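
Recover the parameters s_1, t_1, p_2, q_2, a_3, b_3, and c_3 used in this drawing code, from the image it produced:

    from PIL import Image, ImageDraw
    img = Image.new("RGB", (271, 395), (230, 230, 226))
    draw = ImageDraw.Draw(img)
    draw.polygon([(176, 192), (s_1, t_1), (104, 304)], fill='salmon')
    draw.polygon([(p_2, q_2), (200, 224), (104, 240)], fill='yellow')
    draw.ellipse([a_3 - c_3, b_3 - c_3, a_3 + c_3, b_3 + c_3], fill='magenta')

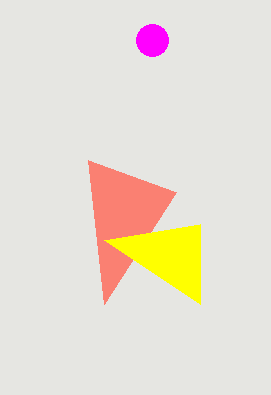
s_1 = 88
t_1 = 160
p_2 = 200
q_2 = 304
a_3 = 152
b_3 = 40
c_3 = 16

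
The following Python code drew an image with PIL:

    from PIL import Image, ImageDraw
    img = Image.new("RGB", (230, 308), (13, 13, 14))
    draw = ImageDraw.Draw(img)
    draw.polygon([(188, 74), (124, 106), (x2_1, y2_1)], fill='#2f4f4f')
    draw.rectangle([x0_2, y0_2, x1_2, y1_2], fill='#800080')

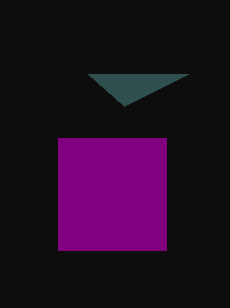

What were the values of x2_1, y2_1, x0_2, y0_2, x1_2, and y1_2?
x2_1 = 88
y2_1 = 74
x0_2 = 58
y0_2 = 138
x1_2 = 166
y1_2 = 250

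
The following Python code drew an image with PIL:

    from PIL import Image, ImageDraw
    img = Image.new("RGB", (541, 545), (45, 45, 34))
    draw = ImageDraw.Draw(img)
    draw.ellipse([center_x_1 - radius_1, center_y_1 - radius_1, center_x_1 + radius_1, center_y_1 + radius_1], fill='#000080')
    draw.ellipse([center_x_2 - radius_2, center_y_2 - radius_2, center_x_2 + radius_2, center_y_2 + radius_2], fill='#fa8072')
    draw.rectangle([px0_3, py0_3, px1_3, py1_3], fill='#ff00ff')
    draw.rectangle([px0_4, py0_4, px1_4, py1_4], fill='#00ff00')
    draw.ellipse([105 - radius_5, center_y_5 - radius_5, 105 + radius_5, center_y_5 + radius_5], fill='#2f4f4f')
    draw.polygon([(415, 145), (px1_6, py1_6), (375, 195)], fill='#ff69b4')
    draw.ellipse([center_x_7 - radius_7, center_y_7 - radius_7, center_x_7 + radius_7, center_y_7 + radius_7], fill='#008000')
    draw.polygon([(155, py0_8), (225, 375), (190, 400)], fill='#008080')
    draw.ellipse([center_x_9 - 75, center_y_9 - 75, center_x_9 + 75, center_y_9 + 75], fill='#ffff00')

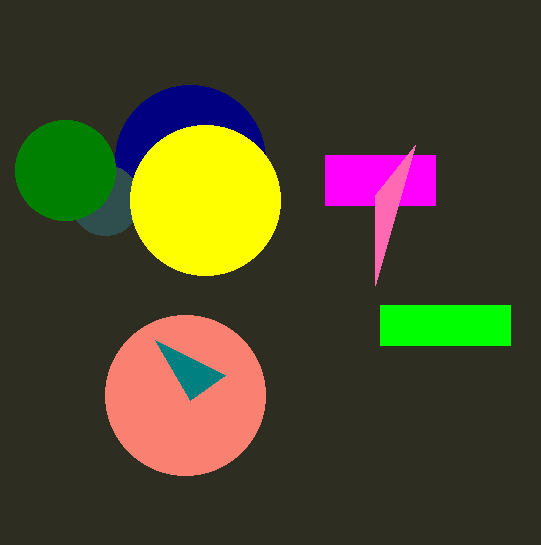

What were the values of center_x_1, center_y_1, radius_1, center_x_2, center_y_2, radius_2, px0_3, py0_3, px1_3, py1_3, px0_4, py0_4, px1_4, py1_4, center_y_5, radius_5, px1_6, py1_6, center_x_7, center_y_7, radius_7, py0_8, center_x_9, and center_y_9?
center_x_1 = 190
center_y_1 = 160
radius_1 = 75
center_x_2 = 185
center_y_2 = 395
radius_2 = 80
px0_3 = 325
py0_3 = 155
px1_3 = 435
py1_3 = 205
px0_4 = 380
py0_4 = 305
px1_4 = 510
py1_4 = 345
center_y_5 = 200
radius_5 = 35
px1_6 = 375
py1_6 = 285
center_x_7 = 65
center_y_7 = 170
radius_7 = 50
py0_8 = 340
center_x_9 = 205
center_y_9 = 200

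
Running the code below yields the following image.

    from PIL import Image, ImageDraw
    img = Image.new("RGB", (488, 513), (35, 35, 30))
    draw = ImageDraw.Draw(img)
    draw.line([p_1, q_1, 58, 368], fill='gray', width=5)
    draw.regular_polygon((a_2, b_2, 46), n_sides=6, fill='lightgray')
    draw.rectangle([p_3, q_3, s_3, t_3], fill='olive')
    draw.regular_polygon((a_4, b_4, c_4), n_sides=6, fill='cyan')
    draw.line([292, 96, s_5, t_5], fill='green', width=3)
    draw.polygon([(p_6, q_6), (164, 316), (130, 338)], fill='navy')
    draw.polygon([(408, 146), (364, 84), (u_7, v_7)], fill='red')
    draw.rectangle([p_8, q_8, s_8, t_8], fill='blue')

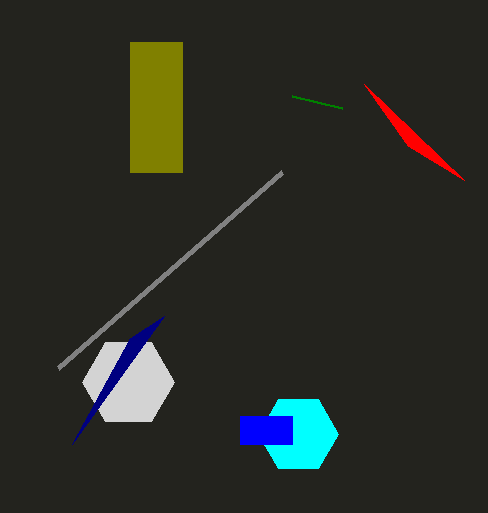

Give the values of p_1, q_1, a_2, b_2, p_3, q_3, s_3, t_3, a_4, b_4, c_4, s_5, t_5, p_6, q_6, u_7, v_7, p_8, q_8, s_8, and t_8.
p_1 = 282, q_1 = 172, a_2 = 128, b_2 = 382, p_3 = 130, q_3 = 42, s_3 = 182, t_3 = 172, a_4 = 298, b_4 = 434, c_4 = 40, s_5 = 342, t_5 = 108, p_6 = 72, q_6 = 444, u_7 = 464, v_7 = 180, p_8 = 240, q_8 = 416, s_8 = 292, t_8 = 444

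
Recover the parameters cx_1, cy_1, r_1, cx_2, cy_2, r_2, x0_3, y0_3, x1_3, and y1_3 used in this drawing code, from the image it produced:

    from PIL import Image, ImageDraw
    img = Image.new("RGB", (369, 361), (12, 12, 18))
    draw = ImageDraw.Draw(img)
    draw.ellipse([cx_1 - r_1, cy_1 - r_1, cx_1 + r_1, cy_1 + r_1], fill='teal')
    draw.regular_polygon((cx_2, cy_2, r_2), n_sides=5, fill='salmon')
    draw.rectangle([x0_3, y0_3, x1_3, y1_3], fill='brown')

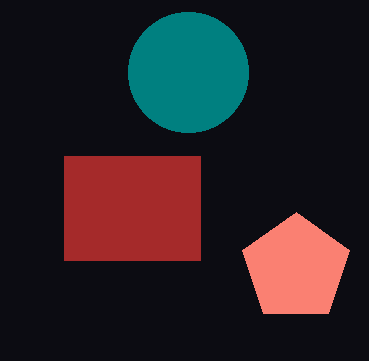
cx_1 = 188; cy_1 = 72; r_1 = 60; cx_2 = 296; cy_2 = 268; r_2 = 56; x0_3 = 64; y0_3 = 156; x1_3 = 200; y1_3 = 260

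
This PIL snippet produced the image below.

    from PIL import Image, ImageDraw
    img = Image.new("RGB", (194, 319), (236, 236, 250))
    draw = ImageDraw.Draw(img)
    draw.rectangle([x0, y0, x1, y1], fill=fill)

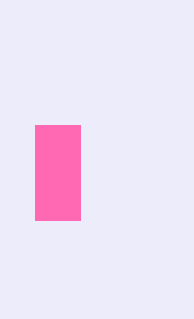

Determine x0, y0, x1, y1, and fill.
x0 = 35
y0 = 125
x1 = 80
y1 = 220
fill = 'hotpink'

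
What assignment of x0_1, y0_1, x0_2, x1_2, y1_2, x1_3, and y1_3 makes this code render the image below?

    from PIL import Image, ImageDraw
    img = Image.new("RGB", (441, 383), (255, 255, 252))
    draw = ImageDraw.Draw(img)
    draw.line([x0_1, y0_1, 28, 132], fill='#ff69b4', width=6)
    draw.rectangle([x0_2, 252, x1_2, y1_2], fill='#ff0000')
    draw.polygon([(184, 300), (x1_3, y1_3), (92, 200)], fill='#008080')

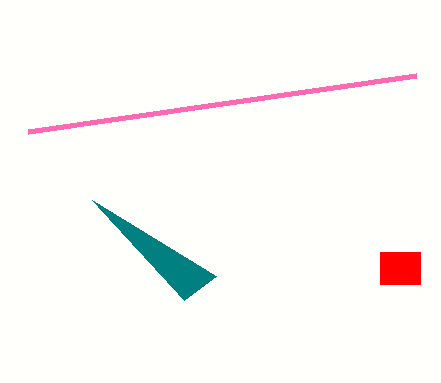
x0_1 = 416; y0_1 = 76; x0_2 = 380; x1_2 = 420; y1_2 = 284; x1_3 = 216; y1_3 = 276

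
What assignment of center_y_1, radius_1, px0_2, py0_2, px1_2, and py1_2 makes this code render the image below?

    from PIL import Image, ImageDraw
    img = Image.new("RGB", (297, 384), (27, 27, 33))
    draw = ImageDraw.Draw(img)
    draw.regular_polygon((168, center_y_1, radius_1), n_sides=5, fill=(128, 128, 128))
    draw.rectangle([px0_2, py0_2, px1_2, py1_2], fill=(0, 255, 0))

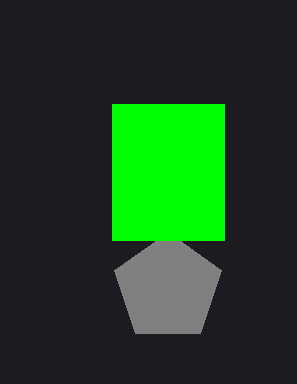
center_y_1 = 288; radius_1 = 56; px0_2 = 112; py0_2 = 104; px1_2 = 224; py1_2 = 240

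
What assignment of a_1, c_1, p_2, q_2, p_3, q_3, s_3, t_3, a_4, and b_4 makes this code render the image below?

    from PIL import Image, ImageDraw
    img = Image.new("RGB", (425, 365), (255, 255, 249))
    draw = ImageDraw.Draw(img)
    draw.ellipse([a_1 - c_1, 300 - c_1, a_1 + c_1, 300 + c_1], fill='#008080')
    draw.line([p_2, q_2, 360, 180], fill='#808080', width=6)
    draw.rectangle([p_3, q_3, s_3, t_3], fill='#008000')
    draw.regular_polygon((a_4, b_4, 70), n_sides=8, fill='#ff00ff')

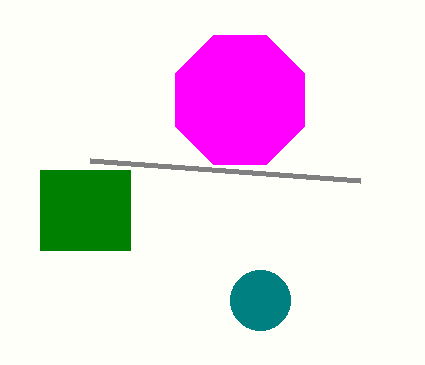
a_1 = 260, c_1 = 30, p_2 = 90, q_2 = 160, p_3 = 40, q_3 = 170, s_3 = 130, t_3 = 250, a_4 = 240, b_4 = 100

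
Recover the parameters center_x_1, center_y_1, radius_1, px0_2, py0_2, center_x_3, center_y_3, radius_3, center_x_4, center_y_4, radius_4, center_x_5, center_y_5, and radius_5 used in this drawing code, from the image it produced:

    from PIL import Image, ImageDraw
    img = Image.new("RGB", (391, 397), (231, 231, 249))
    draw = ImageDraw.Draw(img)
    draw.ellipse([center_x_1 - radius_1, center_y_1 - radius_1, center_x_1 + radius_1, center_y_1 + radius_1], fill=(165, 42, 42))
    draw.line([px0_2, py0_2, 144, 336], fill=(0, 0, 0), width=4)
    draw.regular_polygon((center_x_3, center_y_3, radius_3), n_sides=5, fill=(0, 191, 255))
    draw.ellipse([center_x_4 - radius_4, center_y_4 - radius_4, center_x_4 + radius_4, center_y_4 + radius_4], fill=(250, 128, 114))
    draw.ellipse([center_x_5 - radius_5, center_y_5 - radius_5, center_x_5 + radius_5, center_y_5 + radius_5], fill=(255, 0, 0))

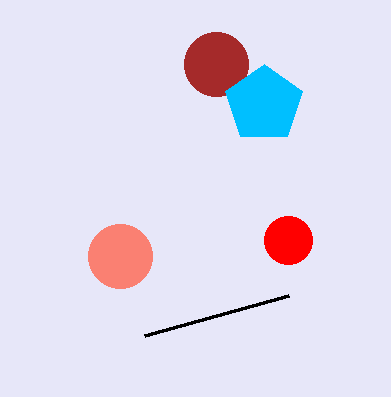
center_x_1 = 216, center_y_1 = 64, radius_1 = 32, px0_2 = 288, py0_2 = 296, center_x_3 = 264, center_y_3 = 104, radius_3 = 40, center_x_4 = 120, center_y_4 = 256, radius_4 = 32, center_x_5 = 288, center_y_5 = 240, radius_5 = 24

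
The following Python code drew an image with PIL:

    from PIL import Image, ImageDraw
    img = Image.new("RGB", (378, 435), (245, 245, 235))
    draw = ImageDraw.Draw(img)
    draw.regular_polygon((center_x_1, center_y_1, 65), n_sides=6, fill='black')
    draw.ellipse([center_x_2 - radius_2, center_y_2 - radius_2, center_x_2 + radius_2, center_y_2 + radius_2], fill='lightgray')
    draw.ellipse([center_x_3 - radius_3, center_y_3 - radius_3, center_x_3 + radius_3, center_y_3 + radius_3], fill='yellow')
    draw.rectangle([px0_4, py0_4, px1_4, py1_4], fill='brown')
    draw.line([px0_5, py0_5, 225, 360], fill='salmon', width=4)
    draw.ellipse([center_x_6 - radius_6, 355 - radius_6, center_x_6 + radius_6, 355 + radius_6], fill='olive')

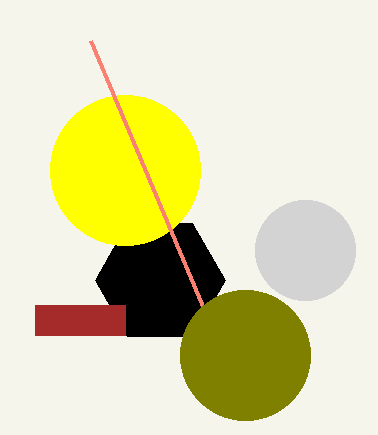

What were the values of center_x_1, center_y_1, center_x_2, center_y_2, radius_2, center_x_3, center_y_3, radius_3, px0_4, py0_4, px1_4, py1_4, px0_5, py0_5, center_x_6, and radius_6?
center_x_1 = 160, center_y_1 = 280, center_x_2 = 305, center_y_2 = 250, radius_2 = 50, center_x_3 = 125, center_y_3 = 170, radius_3 = 75, px0_4 = 35, py0_4 = 305, px1_4 = 125, py1_4 = 335, px0_5 = 90, py0_5 = 40, center_x_6 = 245, radius_6 = 65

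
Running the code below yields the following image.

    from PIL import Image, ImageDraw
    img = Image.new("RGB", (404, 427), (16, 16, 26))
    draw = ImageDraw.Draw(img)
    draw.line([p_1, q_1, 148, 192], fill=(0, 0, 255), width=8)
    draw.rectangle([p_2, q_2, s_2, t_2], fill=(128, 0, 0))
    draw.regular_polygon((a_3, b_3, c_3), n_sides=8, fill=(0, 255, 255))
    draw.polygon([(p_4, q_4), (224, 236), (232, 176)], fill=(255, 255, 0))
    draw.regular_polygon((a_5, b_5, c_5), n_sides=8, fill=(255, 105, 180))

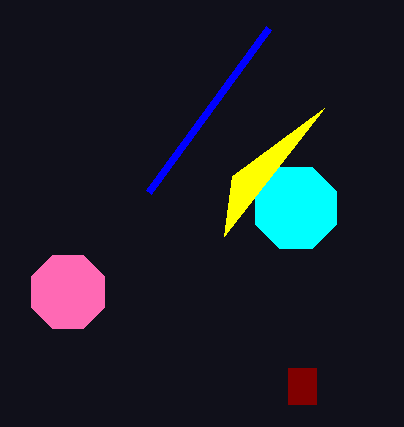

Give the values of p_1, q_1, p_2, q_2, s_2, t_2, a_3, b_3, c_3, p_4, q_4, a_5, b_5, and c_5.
p_1 = 268, q_1 = 28, p_2 = 288, q_2 = 368, s_2 = 316, t_2 = 404, a_3 = 296, b_3 = 208, c_3 = 44, p_4 = 324, q_4 = 108, a_5 = 68, b_5 = 292, c_5 = 40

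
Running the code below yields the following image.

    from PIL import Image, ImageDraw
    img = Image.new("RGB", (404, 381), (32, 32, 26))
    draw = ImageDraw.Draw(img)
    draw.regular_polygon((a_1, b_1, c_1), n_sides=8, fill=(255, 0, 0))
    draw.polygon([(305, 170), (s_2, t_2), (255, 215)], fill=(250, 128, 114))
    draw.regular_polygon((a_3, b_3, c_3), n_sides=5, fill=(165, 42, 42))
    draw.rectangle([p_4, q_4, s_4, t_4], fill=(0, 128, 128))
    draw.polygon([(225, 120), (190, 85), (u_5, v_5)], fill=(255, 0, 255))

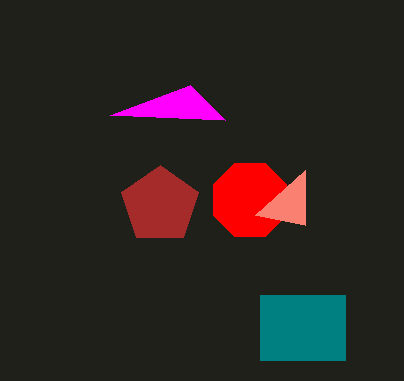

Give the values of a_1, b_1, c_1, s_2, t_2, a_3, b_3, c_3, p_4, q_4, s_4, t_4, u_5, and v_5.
a_1 = 250; b_1 = 200; c_1 = 40; s_2 = 305; t_2 = 225; a_3 = 160; b_3 = 205; c_3 = 40; p_4 = 260; q_4 = 295; s_4 = 345; t_4 = 360; u_5 = 110; v_5 = 115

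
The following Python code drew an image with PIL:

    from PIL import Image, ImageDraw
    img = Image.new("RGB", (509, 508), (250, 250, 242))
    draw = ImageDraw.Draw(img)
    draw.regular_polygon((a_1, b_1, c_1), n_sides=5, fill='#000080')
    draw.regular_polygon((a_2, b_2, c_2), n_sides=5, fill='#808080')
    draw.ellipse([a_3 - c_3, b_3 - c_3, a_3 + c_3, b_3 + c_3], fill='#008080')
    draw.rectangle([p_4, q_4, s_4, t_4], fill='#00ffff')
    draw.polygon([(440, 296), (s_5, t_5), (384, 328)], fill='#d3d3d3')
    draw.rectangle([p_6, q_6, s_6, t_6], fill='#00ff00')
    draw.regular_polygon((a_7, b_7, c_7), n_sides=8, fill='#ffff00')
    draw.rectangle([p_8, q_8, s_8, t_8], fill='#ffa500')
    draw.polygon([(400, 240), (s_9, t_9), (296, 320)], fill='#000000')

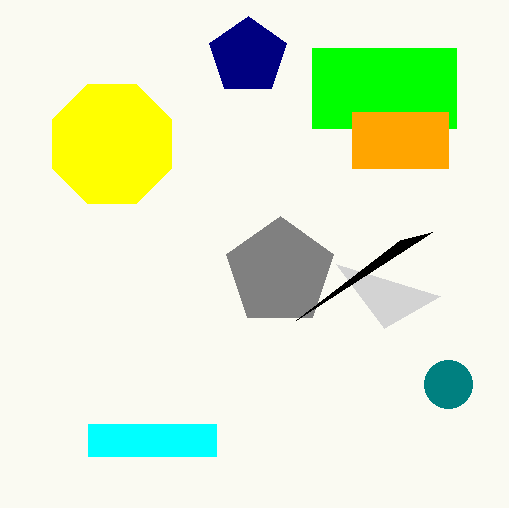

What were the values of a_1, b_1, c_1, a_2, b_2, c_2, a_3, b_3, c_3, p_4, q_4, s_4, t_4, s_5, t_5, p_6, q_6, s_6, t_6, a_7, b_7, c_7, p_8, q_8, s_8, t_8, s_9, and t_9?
a_1 = 248; b_1 = 56; c_1 = 40; a_2 = 280; b_2 = 272; c_2 = 56; a_3 = 448; b_3 = 384; c_3 = 24; p_4 = 88; q_4 = 424; s_4 = 216; t_4 = 456; s_5 = 336; t_5 = 264; p_6 = 312; q_6 = 48; s_6 = 456; t_6 = 128; a_7 = 112; b_7 = 144; c_7 = 64; p_8 = 352; q_8 = 112; s_8 = 448; t_8 = 168; s_9 = 432; t_9 = 232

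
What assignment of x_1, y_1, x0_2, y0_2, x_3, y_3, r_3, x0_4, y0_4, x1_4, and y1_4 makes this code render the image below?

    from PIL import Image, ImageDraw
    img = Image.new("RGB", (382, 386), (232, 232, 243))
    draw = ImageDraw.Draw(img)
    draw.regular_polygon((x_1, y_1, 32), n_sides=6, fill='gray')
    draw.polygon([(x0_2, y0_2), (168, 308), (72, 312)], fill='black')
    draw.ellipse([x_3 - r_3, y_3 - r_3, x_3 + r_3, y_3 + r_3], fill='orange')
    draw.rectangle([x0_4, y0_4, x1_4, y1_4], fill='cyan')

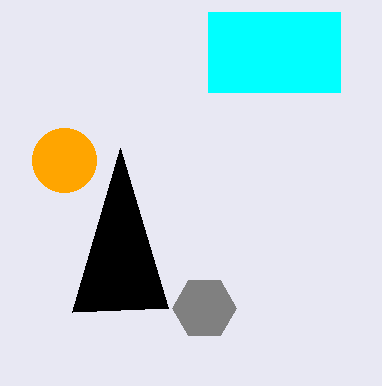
x_1 = 204, y_1 = 308, x0_2 = 120, y0_2 = 148, x_3 = 64, y_3 = 160, r_3 = 32, x0_4 = 208, y0_4 = 12, x1_4 = 340, y1_4 = 92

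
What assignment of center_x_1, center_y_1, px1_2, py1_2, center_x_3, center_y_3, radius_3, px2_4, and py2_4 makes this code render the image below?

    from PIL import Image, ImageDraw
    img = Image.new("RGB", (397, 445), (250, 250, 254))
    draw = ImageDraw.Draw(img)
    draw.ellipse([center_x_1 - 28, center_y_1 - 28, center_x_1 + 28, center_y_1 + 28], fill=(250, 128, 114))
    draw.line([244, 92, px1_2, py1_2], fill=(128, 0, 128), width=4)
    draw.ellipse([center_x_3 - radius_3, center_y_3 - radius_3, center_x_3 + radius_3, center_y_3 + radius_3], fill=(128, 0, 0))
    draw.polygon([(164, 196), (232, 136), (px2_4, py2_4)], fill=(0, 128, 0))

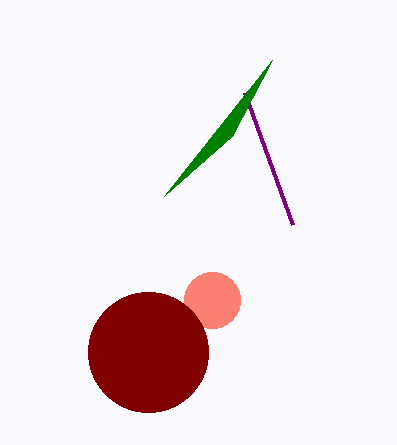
center_x_1 = 212, center_y_1 = 300, px1_2 = 292, py1_2 = 224, center_x_3 = 148, center_y_3 = 352, radius_3 = 60, px2_4 = 272, py2_4 = 60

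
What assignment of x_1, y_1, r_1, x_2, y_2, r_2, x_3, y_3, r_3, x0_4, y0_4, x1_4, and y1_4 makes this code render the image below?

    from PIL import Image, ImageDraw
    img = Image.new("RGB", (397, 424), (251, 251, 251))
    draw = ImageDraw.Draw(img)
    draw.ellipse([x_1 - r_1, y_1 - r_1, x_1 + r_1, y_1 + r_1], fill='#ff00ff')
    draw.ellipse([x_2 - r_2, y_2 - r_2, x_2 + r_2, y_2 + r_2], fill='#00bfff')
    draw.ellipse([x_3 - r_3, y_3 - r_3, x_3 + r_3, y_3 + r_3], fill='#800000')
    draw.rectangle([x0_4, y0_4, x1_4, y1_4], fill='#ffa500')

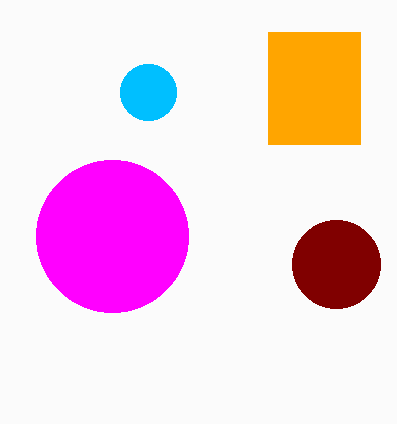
x_1 = 112
y_1 = 236
r_1 = 76
x_2 = 148
y_2 = 92
r_2 = 28
x_3 = 336
y_3 = 264
r_3 = 44
x0_4 = 268
y0_4 = 32
x1_4 = 360
y1_4 = 144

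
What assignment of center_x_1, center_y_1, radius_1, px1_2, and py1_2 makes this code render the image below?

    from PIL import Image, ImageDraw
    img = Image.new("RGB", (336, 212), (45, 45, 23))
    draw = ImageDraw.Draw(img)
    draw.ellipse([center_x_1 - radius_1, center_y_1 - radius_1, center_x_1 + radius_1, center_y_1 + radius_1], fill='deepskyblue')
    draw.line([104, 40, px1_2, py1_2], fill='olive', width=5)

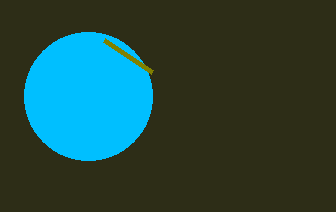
center_x_1 = 88
center_y_1 = 96
radius_1 = 64
px1_2 = 152
py1_2 = 72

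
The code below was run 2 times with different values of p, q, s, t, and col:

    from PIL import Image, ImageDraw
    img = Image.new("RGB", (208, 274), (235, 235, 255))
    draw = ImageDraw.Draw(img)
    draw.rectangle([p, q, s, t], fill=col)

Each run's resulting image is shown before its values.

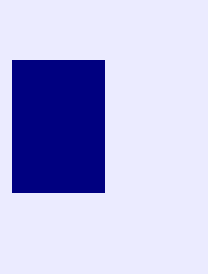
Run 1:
p = 12; q = 60; s = 104; t = 192; col = 'navy'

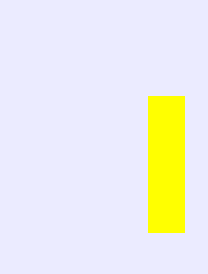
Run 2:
p = 148; q = 96; s = 184; t = 232; col = 'yellow'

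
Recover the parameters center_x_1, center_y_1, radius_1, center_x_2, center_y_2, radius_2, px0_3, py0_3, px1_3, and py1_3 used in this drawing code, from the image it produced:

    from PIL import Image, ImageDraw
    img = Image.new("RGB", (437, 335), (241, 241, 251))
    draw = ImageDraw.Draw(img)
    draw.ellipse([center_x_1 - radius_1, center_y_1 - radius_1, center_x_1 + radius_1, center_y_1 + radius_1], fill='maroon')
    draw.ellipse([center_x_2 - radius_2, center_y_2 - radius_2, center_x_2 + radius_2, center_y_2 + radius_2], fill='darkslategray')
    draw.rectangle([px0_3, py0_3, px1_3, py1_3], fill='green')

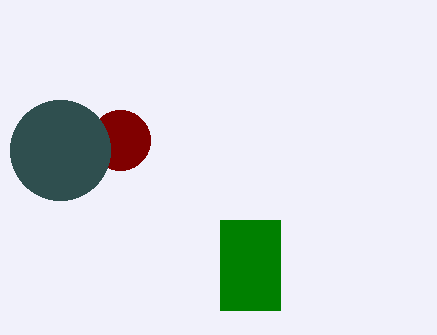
center_x_1 = 120; center_y_1 = 140; radius_1 = 30; center_x_2 = 60; center_y_2 = 150; radius_2 = 50; px0_3 = 220; py0_3 = 220; px1_3 = 280; py1_3 = 310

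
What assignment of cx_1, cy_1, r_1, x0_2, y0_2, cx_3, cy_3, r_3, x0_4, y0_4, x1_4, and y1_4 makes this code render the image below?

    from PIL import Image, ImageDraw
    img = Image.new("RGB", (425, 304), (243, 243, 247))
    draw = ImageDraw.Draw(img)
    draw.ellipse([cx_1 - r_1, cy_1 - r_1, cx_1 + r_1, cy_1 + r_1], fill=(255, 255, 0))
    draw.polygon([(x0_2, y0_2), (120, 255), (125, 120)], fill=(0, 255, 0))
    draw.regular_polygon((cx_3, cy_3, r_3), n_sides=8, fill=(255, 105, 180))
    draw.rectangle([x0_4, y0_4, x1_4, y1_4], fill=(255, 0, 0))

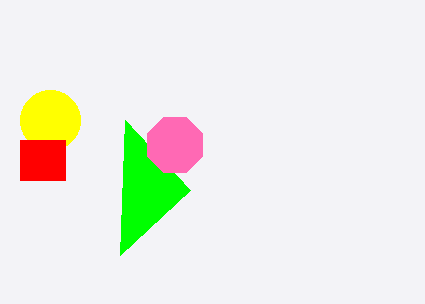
cx_1 = 50, cy_1 = 120, r_1 = 30, x0_2 = 190, y0_2 = 190, cx_3 = 175, cy_3 = 145, r_3 = 30, x0_4 = 20, y0_4 = 140, x1_4 = 65, y1_4 = 180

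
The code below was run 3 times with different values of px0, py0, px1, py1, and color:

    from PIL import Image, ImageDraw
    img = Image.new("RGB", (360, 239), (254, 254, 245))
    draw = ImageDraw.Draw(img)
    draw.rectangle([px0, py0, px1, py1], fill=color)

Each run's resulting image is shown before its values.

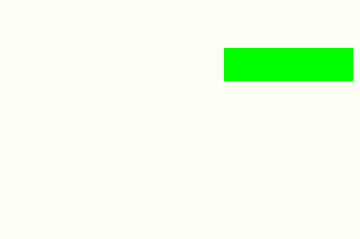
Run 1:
px0 = 224, py0 = 48, px1 = 352, py1 = 80, color = 'lime'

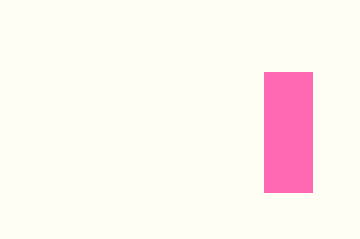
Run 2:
px0 = 264
py0 = 72
px1 = 312
py1 = 192
color = 'hotpink'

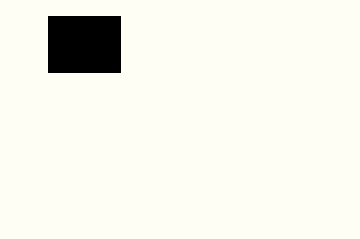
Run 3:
px0 = 48, py0 = 16, px1 = 120, py1 = 72, color = 'black'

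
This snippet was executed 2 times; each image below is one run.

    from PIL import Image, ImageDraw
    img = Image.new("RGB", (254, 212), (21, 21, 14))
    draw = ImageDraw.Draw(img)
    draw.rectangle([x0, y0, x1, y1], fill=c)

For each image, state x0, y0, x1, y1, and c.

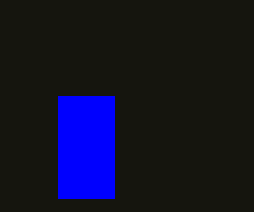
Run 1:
x0 = 58
y0 = 96
x1 = 114
y1 = 198
c = 'blue'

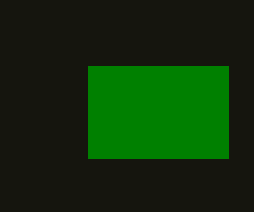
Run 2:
x0 = 88
y0 = 66
x1 = 228
y1 = 158
c = 'green'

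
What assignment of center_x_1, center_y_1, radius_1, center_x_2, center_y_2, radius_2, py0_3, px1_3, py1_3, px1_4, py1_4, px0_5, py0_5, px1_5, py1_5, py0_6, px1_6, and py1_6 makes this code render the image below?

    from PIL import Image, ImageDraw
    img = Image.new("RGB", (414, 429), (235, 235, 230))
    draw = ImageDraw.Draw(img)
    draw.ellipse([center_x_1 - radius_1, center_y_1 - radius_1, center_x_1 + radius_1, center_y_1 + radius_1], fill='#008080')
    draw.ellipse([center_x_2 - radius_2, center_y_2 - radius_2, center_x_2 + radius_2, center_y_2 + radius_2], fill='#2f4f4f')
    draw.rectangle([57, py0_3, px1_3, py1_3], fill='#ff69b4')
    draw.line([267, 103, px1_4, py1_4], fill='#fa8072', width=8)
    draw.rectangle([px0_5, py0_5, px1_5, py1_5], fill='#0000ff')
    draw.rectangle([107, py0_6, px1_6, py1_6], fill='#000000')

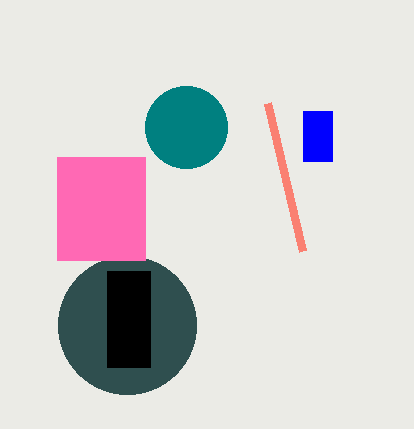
center_x_1 = 186
center_y_1 = 127
radius_1 = 41
center_x_2 = 127
center_y_2 = 325
radius_2 = 69
py0_3 = 157
px1_3 = 145
py1_3 = 260
px1_4 = 302
py1_4 = 251
px0_5 = 303
py0_5 = 111
px1_5 = 332
py1_5 = 161
py0_6 = 271
px1_6 = 150
py1_6 = 367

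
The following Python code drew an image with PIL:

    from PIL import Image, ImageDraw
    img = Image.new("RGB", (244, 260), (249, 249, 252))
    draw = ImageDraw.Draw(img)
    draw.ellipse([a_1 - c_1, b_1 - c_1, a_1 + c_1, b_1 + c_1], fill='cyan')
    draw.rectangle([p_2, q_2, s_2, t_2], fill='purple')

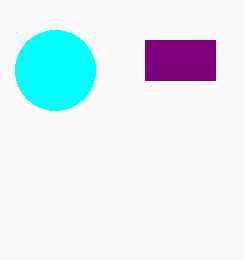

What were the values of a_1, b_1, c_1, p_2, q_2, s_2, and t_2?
a_1 = 55; b_1 = 70; c_1 = 40; p_2 = 145; q_2 = 40; s_2 = 215; t_2 = 80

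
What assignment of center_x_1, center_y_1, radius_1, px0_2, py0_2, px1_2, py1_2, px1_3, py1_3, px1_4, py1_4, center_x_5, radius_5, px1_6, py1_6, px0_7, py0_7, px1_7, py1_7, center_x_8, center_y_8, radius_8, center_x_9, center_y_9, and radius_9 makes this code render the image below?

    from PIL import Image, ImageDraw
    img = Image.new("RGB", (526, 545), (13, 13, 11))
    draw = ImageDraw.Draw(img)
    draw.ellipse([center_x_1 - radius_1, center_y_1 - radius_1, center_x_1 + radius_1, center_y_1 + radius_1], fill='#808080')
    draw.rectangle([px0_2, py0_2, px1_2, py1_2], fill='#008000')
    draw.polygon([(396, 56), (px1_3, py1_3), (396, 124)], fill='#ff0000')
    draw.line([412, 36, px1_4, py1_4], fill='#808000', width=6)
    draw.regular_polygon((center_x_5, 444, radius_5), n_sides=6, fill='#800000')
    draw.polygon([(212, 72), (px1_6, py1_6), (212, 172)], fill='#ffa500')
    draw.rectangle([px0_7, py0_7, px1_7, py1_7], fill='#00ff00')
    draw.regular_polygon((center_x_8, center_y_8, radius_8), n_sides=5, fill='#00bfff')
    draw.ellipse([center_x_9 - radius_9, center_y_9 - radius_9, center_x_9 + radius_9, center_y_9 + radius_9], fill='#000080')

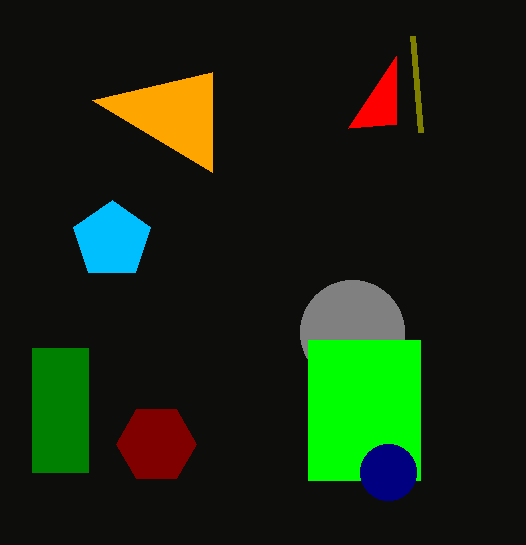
center_x_1 = 352; center_y_1 = 332; radius_1 = 52; px0_2 = 32; py0_2 = 348; px1_2 = 88; py1_2 = 472; px1_3 = 348; py1_3 = 128; px1_4 = 420; py1_4 = 132; center_x_5 = 156; radius_5 = 40; px1_6 = 92; py1_6 = 100; px0_7 = 308; py0_7 = 340; px1_7 = 420; py1_7 = 480; center_x_8 = 112; center_y_8 = 240; radius_8 = 40; center_x_9 = 388; center_y_9 = 472; radius_9 = 28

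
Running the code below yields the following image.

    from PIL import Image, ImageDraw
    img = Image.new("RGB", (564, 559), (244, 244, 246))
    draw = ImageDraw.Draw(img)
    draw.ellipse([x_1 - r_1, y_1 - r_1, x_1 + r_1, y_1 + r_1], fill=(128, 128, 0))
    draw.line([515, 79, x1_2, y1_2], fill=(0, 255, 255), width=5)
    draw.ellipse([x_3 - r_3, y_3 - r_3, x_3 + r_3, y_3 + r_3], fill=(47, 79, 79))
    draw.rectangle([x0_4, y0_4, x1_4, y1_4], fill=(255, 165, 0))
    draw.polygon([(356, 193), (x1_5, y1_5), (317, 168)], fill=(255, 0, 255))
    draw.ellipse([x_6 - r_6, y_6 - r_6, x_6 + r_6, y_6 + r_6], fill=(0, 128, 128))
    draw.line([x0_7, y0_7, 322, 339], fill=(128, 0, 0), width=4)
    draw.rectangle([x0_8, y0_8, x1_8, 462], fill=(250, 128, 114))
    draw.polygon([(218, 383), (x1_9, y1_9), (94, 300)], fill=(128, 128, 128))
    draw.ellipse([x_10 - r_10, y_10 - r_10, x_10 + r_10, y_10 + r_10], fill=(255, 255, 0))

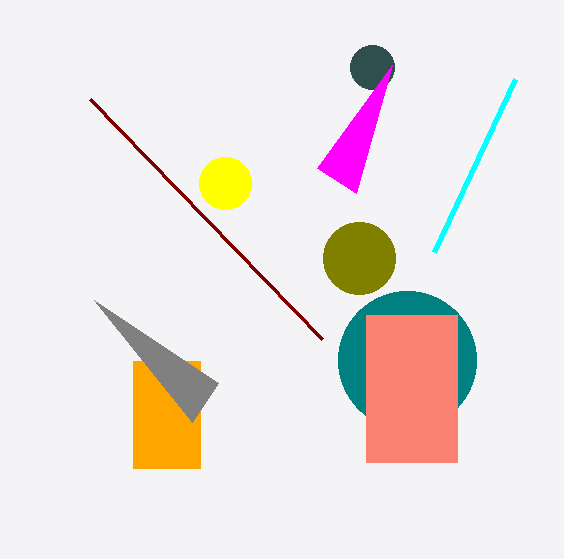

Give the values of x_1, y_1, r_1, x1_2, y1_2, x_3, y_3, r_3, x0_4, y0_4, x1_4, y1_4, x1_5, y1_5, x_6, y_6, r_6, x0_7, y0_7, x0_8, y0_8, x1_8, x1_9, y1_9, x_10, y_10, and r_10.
x_1 = 359
y_1 = 258
r_1 = 36
x1_2 = 434
y1_2 = 252
x_3 = 372
y_3 = 67
r_3 = 22
x0_4 = 133
y0_4 = 361
x1_4 = 200
y1_4 = 468
x1_5 = 392
y1_5 = 65
x_6 = 407
y_6 = 360
r_6 = 69
x0_7 = 90
y0_7 = 99
x0_8 = 366
y0_8 = 315
x1_8 = 457
x1_9 = 192
y1_9 = 422
x_10 = 225
y_10 = 183
r_10 = 26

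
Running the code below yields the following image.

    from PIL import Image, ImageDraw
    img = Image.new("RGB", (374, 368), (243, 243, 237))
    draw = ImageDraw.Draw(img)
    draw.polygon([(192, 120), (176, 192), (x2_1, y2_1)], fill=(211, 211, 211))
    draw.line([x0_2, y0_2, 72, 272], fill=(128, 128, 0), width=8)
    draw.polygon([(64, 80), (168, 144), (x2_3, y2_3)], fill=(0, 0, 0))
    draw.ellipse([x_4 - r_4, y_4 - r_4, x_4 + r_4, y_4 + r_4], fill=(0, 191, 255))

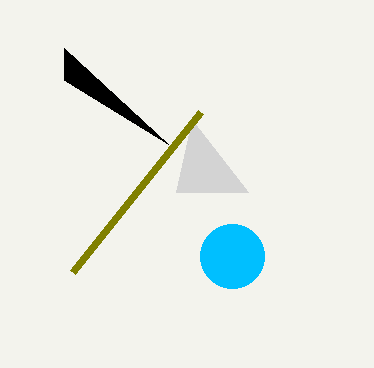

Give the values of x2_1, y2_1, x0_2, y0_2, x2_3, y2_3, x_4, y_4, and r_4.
x2_1 = 248; y2_1 = 192; x0_2 = 200; y0_2 = 112; x2_3 = 64; y2_3 = 48; x_4 = 232; y_4 = 256; r_4 = 32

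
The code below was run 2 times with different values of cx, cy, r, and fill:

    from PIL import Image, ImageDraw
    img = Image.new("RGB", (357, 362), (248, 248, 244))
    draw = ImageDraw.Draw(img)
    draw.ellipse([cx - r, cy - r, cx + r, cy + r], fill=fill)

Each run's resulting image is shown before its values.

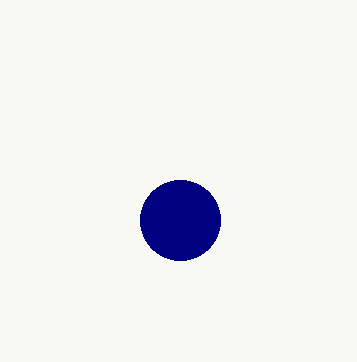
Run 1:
cx = 180
cy = 220
r = 40
fill = 'navy'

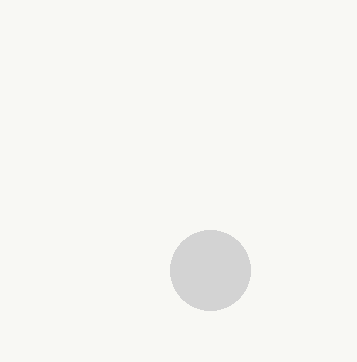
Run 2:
cx = 210
cy = 270
r = 40
fill = 'lightgray'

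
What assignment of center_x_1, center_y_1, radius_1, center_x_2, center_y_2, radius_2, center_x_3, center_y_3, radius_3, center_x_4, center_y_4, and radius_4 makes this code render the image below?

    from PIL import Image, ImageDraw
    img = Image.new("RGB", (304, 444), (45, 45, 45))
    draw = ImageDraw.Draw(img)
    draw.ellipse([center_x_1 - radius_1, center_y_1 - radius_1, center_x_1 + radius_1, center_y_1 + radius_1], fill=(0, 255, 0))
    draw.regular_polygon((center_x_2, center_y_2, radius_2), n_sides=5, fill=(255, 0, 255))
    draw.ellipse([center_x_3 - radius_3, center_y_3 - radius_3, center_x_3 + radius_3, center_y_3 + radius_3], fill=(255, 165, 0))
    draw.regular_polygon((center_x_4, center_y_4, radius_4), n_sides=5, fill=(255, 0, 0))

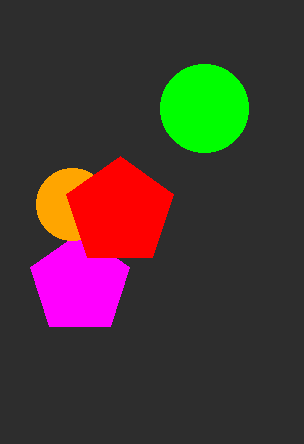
center_x_1 = 204, center_y_1 = 108, radius_1 = 44, center_x_2 = 80, center_y_2 = 284, radius_2 = 52, center_x_3 = 72, center_y_3 = 204, radius_3 = 36, center_x_4 = 120, center_y_4 = 212, radius_4 = 56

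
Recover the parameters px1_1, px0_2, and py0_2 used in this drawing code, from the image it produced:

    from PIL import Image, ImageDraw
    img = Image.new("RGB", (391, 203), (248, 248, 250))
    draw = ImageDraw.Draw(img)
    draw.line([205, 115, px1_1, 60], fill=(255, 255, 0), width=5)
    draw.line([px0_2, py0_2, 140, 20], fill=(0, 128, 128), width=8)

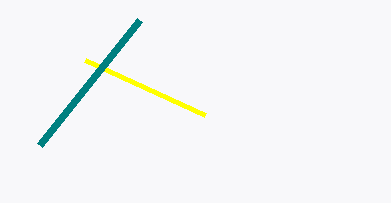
px1_1 = 85, px0_2 = 40, py0_2 = 145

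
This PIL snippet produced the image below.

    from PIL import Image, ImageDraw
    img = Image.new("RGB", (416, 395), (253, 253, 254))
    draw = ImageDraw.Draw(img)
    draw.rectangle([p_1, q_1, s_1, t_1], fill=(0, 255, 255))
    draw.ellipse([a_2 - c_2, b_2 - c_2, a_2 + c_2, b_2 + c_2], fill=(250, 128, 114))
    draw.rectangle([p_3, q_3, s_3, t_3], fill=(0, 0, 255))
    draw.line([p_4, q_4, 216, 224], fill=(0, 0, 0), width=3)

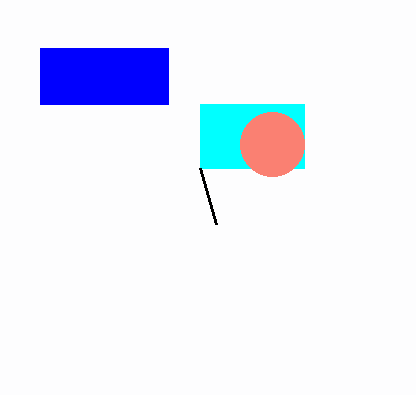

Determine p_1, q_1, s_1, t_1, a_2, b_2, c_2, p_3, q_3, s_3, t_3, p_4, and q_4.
p_1 = 200; q_1 = 104; s_1 = 304; t_1 = 168; a_2 = 272; b_2 = 144; c_2 = 32; p_3 = 40; q_3 = 48; s_3 = 168; t_3 = 104; p_4 = 200; q_4 = 168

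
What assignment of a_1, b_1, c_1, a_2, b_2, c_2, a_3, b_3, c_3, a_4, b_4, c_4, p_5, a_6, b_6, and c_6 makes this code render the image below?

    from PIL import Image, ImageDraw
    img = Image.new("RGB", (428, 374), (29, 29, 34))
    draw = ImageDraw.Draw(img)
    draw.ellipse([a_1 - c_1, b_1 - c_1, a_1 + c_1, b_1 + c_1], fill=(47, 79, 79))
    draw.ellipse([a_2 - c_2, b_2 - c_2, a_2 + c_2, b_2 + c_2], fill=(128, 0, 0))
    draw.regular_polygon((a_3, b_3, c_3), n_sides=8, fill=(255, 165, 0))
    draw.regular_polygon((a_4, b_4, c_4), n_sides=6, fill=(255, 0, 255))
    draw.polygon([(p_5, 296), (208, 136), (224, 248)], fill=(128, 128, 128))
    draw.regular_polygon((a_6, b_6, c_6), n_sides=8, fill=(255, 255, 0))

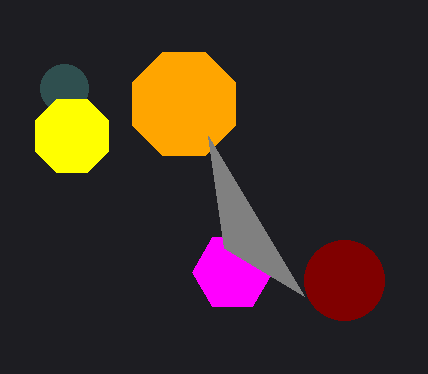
a_1 = 64; b_1 = 88; c_1 = 24; a_2 = 344; b_2 = 280; c_2 = 40; a_3 = 184; b_3 = 104; c_3 = 56; a_4 = 232; b_4 = 272; c_4 = 40; p_5 = 304; a_6 = 72; b_6 = 136; c_6 = 40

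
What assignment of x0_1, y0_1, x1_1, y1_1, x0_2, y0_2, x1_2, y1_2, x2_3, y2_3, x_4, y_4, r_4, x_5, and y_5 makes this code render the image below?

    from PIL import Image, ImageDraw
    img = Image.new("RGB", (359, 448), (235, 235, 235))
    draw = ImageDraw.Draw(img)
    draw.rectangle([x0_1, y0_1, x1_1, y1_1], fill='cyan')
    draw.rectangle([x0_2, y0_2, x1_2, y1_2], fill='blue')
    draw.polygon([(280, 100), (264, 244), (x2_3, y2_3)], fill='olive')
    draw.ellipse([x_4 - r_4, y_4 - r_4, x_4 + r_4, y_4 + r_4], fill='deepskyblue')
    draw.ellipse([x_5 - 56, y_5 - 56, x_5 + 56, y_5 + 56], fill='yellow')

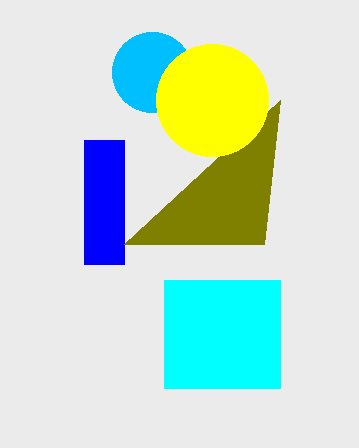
x0_1 = 164; y0_1 = 280; x1_1 = 280; y1_1 = 388; x0_2 = 84; y0_2 = 140; x1_2 = 124; y1_2 = 264; x2_3 = 124; y2_3 = 244; x_4 = 152; y_4 = 72; r_4 = 40; x_5 = 212; y_5 = 100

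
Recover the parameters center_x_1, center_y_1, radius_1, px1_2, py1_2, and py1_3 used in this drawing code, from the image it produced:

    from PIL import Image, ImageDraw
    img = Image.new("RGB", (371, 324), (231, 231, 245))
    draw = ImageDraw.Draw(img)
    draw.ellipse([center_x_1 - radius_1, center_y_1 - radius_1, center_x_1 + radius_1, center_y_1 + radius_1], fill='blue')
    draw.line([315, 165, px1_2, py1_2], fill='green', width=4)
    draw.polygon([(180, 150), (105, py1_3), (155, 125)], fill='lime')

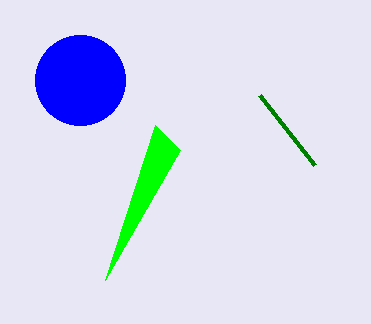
center_x_1 = 80
center_y_1 = 80
radius_1 = 45
px1_2 = 260
py1_2 = 95
py1_3 = 280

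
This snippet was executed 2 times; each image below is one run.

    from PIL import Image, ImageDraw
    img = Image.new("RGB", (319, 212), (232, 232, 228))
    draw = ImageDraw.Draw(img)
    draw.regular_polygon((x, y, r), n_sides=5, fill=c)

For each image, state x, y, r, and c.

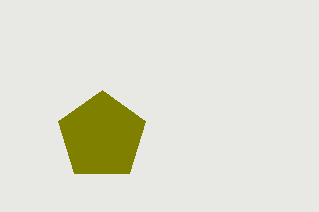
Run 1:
x = 102, y = 136, r = 46, c = 'olive'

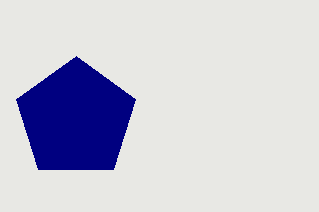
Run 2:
x = 76, y = 119, r = 63, c = 'navy'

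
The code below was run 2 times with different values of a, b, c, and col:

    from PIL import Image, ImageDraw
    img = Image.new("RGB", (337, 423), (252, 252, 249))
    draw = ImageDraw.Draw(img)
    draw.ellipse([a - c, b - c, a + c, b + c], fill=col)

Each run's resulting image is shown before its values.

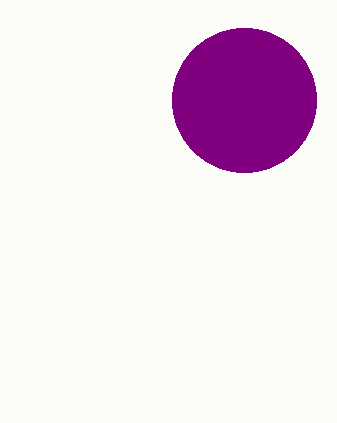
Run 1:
a = 244
b = 100
c = 72
col = 'purple'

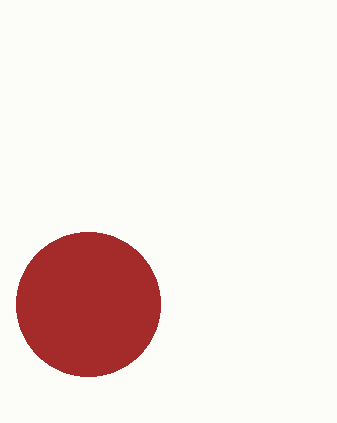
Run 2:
a = 88; b = 304; c = 72; col = 'brown'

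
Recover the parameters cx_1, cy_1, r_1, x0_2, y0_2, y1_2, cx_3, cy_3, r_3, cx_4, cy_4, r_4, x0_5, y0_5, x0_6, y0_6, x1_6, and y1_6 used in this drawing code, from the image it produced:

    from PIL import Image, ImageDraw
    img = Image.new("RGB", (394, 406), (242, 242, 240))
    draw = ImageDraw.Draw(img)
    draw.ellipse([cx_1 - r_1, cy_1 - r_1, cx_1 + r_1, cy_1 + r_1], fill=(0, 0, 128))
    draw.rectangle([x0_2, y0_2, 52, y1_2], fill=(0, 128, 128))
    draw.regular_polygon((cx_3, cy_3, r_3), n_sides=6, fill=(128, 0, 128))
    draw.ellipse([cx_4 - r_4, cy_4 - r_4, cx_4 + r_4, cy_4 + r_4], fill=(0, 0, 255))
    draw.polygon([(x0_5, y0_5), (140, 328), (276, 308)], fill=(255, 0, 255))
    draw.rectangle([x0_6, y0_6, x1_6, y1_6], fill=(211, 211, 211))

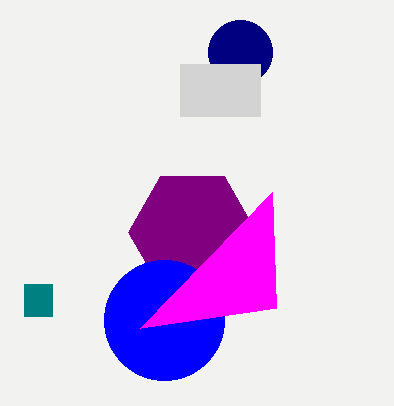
cx_1 = 240; cy_1 = 52; r_1 = 32; x0_2 = 24; y0_2 = 284; y1_2 = 316; cx_3 = 192; cy_3 = 232; r_3 = 64; cx_4 = 164; cy_4 = 320; r_4 = 60; x0_5 = 272; y0_5 = 192; x0_6 = 180; y0_6 = 64; x1_6 = 260; y1_6 = 116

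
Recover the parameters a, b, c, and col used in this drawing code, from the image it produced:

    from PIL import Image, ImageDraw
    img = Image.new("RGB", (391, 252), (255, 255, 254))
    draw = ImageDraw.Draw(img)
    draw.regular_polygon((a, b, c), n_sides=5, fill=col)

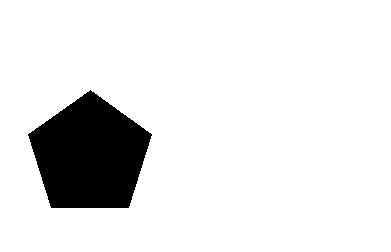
a = 90; b = 155; c = 65; col = 'black'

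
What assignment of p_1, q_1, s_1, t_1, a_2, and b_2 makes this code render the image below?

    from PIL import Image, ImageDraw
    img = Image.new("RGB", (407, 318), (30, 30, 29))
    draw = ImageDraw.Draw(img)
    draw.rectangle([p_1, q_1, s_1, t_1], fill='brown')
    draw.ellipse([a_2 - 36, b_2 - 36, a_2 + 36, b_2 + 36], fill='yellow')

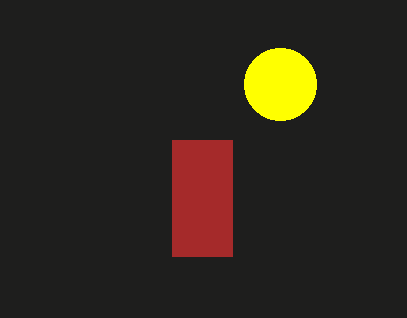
p_1 = 172
q_1 = 140
s_1 = 232
t_1 = 256
a_2 = 280
b_2 = 84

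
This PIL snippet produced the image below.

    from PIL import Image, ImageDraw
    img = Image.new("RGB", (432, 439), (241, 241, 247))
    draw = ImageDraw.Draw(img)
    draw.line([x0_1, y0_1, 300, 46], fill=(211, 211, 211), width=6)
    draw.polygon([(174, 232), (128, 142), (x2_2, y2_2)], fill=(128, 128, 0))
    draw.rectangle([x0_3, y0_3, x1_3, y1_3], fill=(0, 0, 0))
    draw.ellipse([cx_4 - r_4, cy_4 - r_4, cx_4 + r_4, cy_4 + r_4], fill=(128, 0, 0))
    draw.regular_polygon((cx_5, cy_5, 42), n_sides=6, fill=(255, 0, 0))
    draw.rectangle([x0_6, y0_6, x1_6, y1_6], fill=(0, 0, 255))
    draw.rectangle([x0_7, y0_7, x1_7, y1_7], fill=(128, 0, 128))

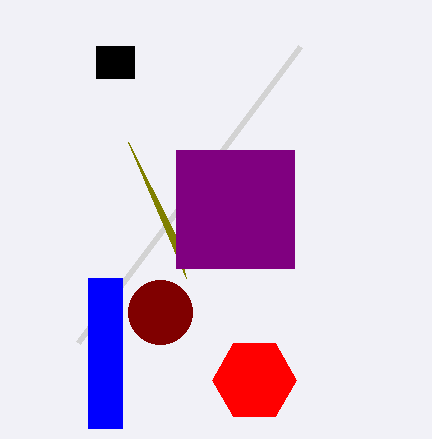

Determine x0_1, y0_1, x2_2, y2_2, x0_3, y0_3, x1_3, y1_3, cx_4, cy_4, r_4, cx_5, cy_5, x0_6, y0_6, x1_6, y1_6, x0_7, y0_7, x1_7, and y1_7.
x0_1 = 78, y0_1 = 342, x2_2 = 186, y2_2 = 278, x0_3 = 96, y0_3 = 46, x1_3 = 134, y1_3 = 78, cx_4 = 160, cy_4 = 312, r_4 = 32, cx_5 = 254, cy_5 = 380, x0_6 = 88, y0_6 = 278, x1_6 = 122, y1_6 = 428, x0_7 = 176, y0_7 = 150, x1_7 = 294, y1_7 = 268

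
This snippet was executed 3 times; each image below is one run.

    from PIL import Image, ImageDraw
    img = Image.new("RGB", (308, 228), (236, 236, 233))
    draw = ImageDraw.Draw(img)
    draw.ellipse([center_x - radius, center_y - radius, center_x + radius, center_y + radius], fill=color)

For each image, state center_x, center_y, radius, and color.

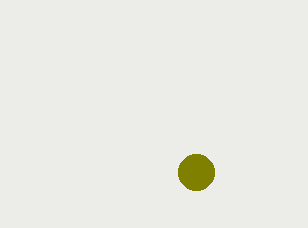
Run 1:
center_x = 196
center_y = 172
radius = 18
color = 'olive'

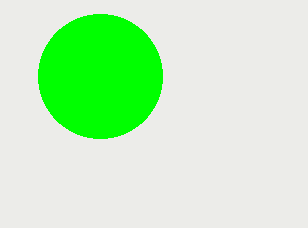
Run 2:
center_x = 100, center_y = 76, radius = 62, color = 'lime'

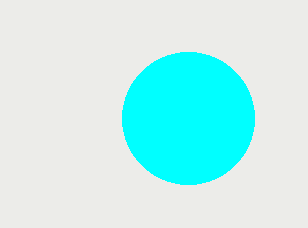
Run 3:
center_x = 188; center_y = 118; radius = 66; color = 'cyan'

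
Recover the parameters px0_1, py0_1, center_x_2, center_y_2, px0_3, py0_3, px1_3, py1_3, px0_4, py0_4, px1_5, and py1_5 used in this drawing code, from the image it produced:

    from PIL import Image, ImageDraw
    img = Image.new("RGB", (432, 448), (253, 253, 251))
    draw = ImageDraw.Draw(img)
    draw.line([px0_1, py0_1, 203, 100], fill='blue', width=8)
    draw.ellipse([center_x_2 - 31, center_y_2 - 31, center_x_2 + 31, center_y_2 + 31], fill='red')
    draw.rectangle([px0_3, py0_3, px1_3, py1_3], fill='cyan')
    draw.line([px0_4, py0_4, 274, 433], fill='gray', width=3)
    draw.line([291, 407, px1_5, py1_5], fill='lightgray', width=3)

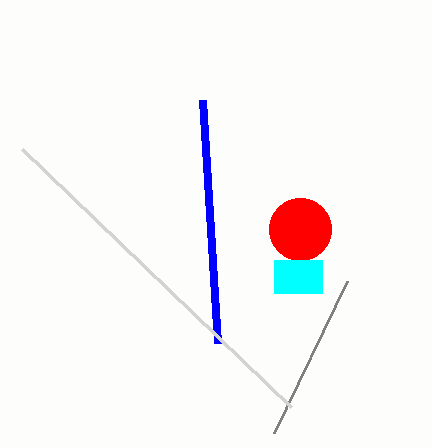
px0_1 = 218; py0_1 = 343; center_x_2 = 300; center_y_2 = 229; px0_3 = 274; py0_3 = 260; px1_3 = 322; py1_3 = 293; px0_4 = 347; py0_4 = 281; px1_5 = 22; py1_5 = 149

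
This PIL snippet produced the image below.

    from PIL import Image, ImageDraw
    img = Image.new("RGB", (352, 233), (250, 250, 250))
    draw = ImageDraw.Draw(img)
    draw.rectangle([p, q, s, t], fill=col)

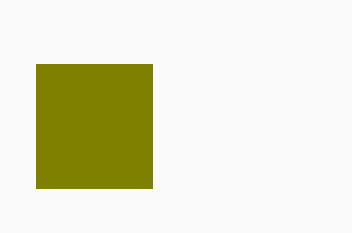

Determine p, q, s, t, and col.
p = 36; q = 64; s = 152; t = 188; col = 'olive'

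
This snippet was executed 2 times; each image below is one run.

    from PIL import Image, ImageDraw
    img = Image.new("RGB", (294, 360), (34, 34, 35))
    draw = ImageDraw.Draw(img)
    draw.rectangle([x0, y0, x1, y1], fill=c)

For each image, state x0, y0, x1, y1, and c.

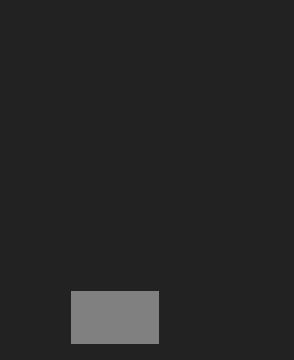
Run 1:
x0 = 71; y0 = 291; x1 = 158; y1 = 343; c = 'gray'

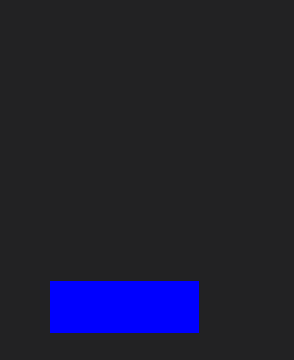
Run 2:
x0 = 50, y0 = 281, x1 = 198, y1 = 332, c = 'blue'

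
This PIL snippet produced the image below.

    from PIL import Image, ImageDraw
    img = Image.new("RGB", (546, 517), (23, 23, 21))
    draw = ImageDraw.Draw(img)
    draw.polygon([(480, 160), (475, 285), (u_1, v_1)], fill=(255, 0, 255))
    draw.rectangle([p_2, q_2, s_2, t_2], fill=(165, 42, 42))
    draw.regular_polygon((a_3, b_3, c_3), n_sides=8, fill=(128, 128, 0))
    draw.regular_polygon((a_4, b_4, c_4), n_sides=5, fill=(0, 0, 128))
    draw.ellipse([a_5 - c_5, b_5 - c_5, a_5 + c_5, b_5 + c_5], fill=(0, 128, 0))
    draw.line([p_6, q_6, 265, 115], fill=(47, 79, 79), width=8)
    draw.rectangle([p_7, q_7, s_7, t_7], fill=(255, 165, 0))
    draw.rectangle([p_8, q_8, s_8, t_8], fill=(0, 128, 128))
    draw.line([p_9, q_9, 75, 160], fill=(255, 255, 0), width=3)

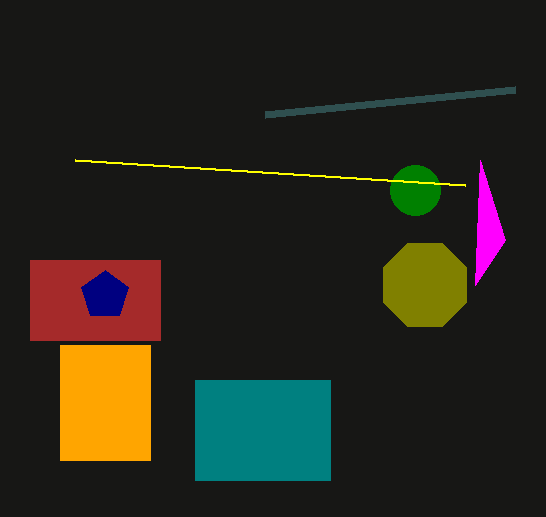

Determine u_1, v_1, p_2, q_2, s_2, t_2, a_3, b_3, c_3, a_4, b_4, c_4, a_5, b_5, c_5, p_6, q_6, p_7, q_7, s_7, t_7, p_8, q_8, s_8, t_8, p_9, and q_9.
u_1 = 505
v_1 = 240
p_2 = 30
q_2 = 260
s_2 = 160
t_2 = 340
a_3 = 425
b_3 = 285
c_3 = 45
a_4 = 105
b_4 = 295
c_4 = 25
a_5 = 415
b_5 = 190
c_5 = 25
p_6 = 515
q_6 = 90
p_7 = 60
q_7 = 345
s_7 = 150
t_7 = 460
p_8 = 195
q_8 = 380
s_8 = 330
t_8 = 480
p_9 = 465
q_9 = 185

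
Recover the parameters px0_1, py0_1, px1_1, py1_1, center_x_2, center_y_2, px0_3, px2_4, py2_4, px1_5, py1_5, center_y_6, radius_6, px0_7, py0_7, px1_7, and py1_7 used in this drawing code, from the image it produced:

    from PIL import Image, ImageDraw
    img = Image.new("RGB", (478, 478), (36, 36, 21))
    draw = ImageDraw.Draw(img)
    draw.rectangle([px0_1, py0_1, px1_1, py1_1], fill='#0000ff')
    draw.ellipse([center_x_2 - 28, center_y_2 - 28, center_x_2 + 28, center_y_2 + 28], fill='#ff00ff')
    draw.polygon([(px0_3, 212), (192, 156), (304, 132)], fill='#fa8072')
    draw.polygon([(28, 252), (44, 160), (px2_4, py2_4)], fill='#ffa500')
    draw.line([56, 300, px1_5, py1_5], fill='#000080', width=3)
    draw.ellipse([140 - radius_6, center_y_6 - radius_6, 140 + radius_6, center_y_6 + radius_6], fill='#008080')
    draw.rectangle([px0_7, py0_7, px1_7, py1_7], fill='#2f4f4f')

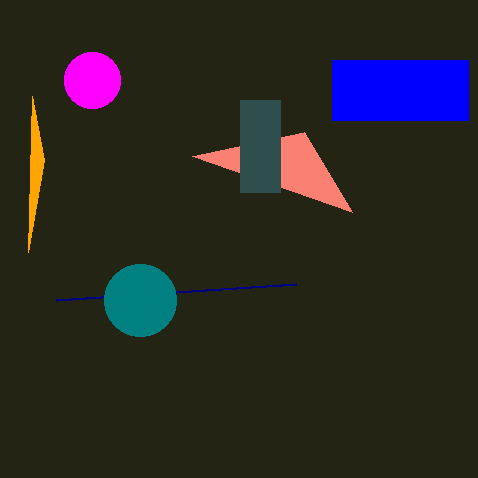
px0_1 = 332
py0_1 = 60
px1_1 = 468
py1_1 = 120
center_x_2 = 92
center_y_2 = 80
px0_3 = 352
px2_4 = 32
py2_4 = 96
px1_5 = 296
py1_5 = 284
center_y_6 = 300
radius_6 = 36
px0_7 = 240
py0_7 = 100
px1_7 = 280
py1_7 = 192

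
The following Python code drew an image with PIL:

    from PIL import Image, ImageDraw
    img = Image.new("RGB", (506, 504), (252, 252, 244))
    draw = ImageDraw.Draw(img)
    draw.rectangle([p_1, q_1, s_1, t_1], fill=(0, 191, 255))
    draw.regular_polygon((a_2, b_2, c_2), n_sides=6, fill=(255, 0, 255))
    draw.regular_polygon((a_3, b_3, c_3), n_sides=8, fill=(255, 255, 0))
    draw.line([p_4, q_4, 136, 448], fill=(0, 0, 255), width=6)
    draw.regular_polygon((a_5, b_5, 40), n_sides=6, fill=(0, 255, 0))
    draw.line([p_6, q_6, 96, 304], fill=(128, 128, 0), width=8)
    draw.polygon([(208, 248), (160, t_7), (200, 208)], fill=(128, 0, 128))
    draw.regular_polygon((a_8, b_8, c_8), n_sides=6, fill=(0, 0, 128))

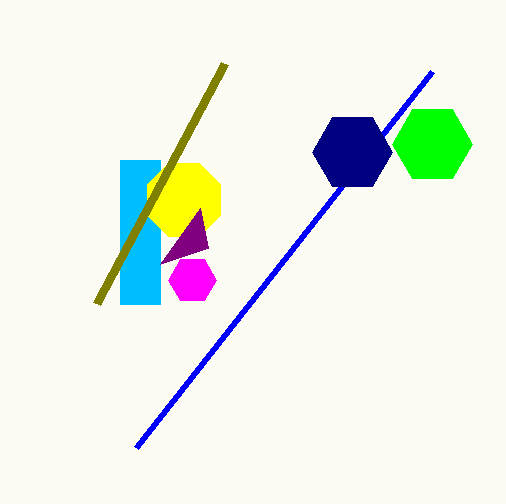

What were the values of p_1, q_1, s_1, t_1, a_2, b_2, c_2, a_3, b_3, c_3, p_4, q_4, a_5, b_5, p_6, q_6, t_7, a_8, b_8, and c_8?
p_1 = 120
q_1 = 160
s_1 = 160
t_1 = 304
a_2 = 192
b_2 = 280
c_2 = 24
a_3 = 184
b_3 = 200
c_3 = 40
p_4 = 432
q_4 = 72
a_5 = 432
b_5 = 144
p_6 = 224
q_6 = 64
t_7 = 264
a_8 = 352
b_8 = 152
c_8 = 40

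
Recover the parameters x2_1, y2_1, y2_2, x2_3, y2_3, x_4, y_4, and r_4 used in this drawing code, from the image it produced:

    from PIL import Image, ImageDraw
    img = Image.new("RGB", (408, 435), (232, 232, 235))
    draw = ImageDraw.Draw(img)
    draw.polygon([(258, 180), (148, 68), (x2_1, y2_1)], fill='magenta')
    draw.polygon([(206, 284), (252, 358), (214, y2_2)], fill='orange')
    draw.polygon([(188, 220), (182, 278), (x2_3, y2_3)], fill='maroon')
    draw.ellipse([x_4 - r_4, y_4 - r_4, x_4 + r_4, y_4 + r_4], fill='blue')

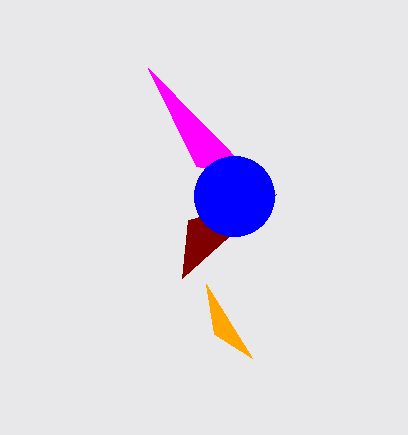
x2_1 = 196
y2_1 = 166
y2_2 = 334
x2_3 = 276
y2_3 = 194
x_4 = 234
y_4 = 196
r_4 = 40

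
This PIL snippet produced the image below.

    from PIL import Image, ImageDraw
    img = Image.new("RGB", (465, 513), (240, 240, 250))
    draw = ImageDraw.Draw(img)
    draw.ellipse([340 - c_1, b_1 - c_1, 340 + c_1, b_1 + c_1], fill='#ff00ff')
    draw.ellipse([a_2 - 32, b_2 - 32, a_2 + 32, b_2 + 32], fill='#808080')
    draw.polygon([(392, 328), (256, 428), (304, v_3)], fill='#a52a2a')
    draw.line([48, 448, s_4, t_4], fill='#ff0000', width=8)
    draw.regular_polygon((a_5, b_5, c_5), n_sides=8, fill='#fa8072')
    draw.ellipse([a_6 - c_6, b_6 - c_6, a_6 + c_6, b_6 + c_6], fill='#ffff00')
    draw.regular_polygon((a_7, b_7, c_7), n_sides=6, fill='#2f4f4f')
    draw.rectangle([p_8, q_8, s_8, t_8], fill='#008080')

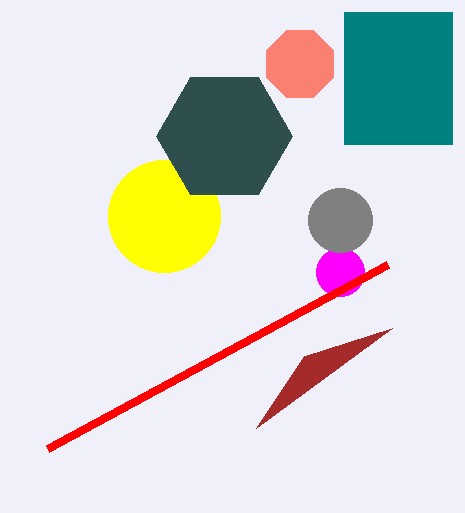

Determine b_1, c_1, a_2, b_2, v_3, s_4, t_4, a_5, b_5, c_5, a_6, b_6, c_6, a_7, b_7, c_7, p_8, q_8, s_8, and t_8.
b_1 = 272; c_1 = 24; a_2 = 340; b_2 = 220; v_3 = 356; s_4 = 388; t_4 = 264; a_5 = 300; b_5 = 64; c_5 = 36; a_6 = 164; b_6 = 216; c_6 = 56; a_7 = 224; b_7 = 136; c_7 = 68; p_8 = 344; q_8 = 12; s_8 = 452; t_8 = 144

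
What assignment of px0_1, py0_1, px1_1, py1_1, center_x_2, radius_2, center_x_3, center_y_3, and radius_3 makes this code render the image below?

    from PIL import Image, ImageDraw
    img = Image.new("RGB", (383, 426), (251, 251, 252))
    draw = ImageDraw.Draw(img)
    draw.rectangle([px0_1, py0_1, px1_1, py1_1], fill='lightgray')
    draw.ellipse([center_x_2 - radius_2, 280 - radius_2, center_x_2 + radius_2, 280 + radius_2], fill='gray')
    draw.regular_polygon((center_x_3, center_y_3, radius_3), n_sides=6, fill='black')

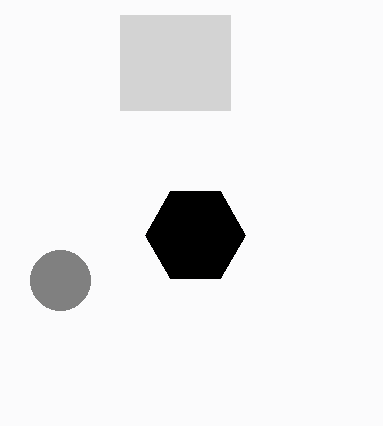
px0_1 = 120
py0_1 = 15
px1_1 = 230
py1_1 = 110
center_x_2 = 60
radius_2 = 30
center_x_3 = 195
center_y_3 = 235
radius_3 = 50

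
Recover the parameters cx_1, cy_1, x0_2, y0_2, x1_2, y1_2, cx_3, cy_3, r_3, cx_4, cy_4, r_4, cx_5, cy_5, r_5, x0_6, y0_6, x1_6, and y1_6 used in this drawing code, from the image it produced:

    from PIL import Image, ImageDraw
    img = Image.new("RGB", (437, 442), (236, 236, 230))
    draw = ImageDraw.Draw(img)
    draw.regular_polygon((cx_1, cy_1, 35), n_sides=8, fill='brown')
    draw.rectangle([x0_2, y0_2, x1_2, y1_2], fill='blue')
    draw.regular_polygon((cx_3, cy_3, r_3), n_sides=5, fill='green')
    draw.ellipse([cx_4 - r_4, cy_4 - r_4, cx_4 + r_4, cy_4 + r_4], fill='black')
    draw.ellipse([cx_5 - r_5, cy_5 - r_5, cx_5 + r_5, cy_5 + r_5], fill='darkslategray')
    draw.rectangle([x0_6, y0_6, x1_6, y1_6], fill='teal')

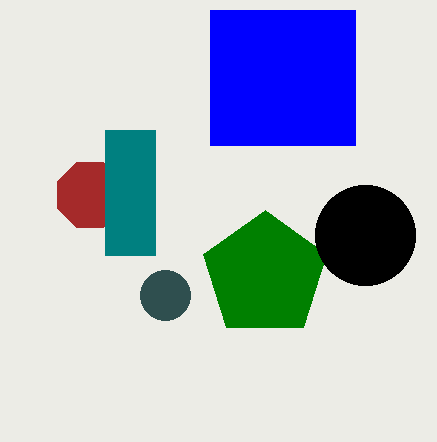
cx_1 = 90
cy_1 = 195
x0_2 = 210
y0_2 = 10
x1_2 = 355
y1_2 = 145
cx_3 = 265
cy_3 = 275
r_3 = 65
cx_4 = 365
cy_4 = 235
r_4 = 50
cx_5 = 165
cy_5 = 295
r_5 = 25
x0_6 = 105
y0_6 = 130
x1_6 = 155
y1_6 = 255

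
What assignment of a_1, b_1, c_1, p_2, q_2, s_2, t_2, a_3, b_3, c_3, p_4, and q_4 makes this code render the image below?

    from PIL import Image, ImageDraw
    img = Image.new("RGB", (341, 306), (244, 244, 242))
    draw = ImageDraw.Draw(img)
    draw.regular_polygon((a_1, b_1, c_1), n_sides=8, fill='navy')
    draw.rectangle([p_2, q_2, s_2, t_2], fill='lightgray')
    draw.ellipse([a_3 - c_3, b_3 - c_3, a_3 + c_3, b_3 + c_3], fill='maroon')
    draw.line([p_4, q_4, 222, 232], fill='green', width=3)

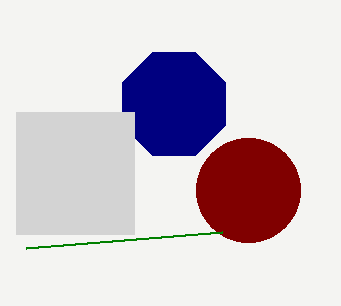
a_1 = 174
b_1 = 104
c_1 = 56
p_2 = 16
q_2 = 112
s_2 = 134
t_2 = 234
a_3 = 248
b_3 = 190
c_3 = 52
p_4 = 26
q_4 = 248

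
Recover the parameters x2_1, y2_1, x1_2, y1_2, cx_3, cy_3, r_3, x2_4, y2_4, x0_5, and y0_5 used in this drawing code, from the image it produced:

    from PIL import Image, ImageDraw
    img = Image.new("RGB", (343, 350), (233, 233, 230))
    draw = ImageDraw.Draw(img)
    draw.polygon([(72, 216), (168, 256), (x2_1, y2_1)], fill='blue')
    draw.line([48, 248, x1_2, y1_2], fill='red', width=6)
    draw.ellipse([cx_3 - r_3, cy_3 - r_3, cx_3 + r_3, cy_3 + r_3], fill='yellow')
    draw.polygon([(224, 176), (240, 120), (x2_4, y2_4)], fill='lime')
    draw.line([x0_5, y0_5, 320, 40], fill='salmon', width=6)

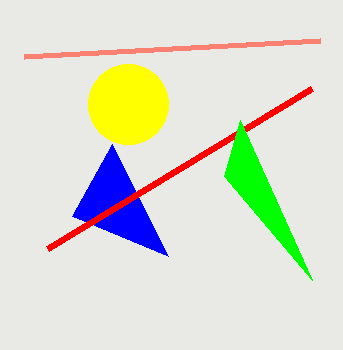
x2_1 = 112; y2_1 = 144; x1_2 = 312; y1_2 = 88; cx_3 = 128; cy_3 = 104; r_3 = 40; x2_4 = 312; y2_4 = 280; x0_5 = 24; y0_5 = 56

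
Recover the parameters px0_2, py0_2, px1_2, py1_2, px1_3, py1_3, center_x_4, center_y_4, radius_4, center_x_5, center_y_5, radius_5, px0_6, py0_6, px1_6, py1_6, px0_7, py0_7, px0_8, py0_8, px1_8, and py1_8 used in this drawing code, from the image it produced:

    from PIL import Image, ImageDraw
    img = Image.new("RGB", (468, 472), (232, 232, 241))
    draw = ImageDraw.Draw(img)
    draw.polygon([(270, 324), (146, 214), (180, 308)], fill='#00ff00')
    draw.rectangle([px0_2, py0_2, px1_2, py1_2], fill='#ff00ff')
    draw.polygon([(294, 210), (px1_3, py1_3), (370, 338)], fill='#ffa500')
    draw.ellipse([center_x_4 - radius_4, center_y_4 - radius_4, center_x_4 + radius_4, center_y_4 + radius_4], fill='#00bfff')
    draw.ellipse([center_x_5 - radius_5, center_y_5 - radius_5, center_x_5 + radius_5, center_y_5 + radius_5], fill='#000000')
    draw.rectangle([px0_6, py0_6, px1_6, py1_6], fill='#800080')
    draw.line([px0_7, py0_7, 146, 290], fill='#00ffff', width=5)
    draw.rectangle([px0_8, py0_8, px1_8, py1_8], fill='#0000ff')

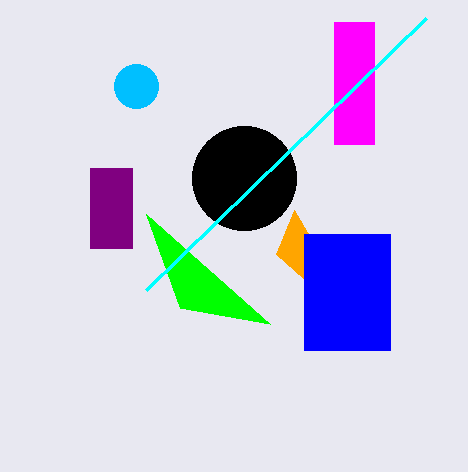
px0_2 = 334, py0_2 = 22, px1_2 = 374, py1_2 = 144, px1_3 = 276, py1_3 = 254, center_x_4 = 136, center_y_4 = 86, radius_4 = 22, center_x_5 = 244, center_y_5 = 178, radius_5 = 52, px0_6 = 90, py0_6 = 168, px1_6 = 132, py1_6 = 248, px0_7 = 426, py0_7 = 18, px0_8 = 304, py0_8 = 234, px1_8 = 390, py1_8 = 350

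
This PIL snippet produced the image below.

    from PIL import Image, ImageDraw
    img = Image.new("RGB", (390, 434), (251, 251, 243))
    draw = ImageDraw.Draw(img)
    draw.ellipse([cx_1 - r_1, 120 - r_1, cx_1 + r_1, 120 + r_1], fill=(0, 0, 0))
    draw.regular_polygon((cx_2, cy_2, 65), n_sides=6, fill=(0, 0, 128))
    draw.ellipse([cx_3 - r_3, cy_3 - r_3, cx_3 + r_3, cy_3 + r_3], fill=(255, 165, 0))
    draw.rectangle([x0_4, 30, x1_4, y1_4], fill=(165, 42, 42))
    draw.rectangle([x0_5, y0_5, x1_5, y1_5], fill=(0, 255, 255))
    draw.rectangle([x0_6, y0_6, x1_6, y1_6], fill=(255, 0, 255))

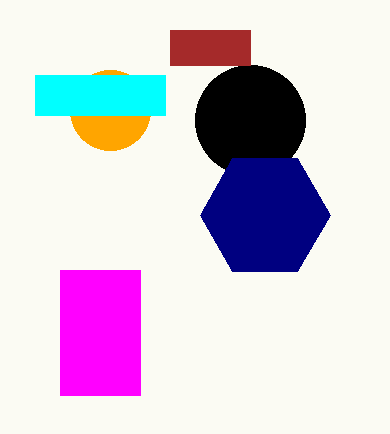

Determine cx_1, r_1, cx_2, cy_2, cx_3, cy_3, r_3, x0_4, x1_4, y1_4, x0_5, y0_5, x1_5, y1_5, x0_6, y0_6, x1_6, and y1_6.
cx_1 = 250
r_1 = 55
cx_2 = 265
cy_2 = 215
cx_3 = 110
cy_3 = 110
r_3 = 40
x0_4 = 170
x1_4 = 250
y1_4 = 65
x0_5 = 35
y0_5 = 75
x1_5 = 165
y1_5 = 115
x0_6 = 60
y0_6 = 270
x1_6 = 140
y1_6 = 395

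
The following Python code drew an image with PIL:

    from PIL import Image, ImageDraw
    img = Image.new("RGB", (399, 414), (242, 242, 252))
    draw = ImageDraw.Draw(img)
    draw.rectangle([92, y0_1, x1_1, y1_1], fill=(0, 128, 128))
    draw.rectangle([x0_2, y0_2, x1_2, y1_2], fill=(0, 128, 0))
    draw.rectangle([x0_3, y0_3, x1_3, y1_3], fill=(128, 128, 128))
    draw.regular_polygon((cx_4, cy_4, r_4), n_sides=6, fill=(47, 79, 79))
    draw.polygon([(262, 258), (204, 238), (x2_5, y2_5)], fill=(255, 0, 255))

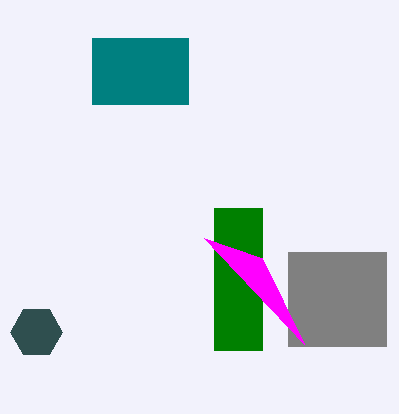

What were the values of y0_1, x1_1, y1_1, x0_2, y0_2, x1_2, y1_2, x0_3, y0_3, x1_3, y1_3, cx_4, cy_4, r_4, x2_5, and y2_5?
y0_1 = 38; x1_1 = 188; y1_1 = 104; x0_2 = 214; y0_2 = 208; x1_2 = 262; y1_2 = 350; x0_3 = 288; y0_3 = 252; x1_3 = 386; y1_3 = 346; cx_4 = 36; cy_4 = 332; r_4 = 26; x2_5 = 304; y2_5 = 344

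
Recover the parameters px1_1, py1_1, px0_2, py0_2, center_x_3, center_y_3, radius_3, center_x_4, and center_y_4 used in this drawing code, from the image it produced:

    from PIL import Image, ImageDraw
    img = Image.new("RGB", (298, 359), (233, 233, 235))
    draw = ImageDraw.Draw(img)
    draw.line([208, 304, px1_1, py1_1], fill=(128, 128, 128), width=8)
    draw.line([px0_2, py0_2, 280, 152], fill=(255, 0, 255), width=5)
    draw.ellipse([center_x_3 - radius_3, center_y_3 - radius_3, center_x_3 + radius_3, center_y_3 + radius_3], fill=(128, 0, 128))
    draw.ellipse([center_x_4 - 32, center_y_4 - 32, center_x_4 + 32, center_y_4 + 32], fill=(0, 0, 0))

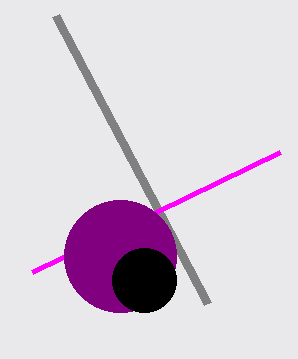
px1_1 = 56
py1_1 = 16
px0_2 = 32
py0_2 = 272
center_x_3 = 120
center_y_3 = 256
radius_3 = 56
center_x_4 = 144
center_y_4 = 280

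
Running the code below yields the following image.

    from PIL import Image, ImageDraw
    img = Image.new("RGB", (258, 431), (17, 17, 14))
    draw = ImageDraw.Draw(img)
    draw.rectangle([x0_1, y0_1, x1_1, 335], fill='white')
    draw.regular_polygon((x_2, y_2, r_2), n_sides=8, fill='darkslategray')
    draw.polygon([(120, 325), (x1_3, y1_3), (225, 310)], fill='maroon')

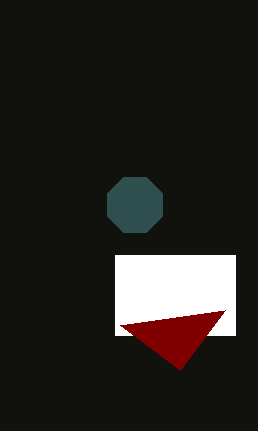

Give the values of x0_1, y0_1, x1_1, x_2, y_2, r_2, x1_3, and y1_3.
x0_1 = 115
y0_1 = 255
x1_1 = 235
x_2 = 135
y_2 = 205
r_2 = 30
x1_3 = 180
y1_3 = 370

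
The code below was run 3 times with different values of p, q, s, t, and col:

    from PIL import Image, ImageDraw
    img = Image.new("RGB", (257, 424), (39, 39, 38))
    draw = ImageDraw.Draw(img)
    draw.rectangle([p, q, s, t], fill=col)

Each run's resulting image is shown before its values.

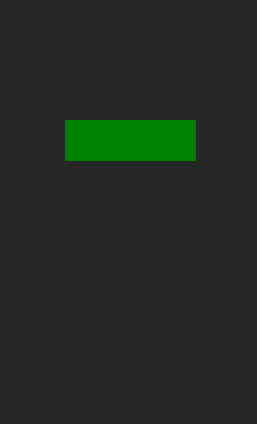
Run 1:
p = 65; q = 120; s = 195; t = 160; col = 'green'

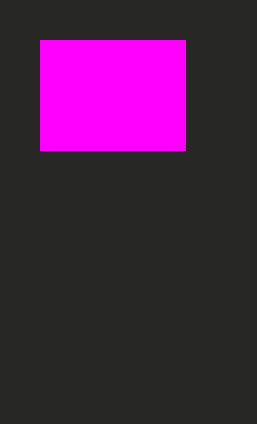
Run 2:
p = 40
q = 40
s = 185
t = 150
col = 'magenta'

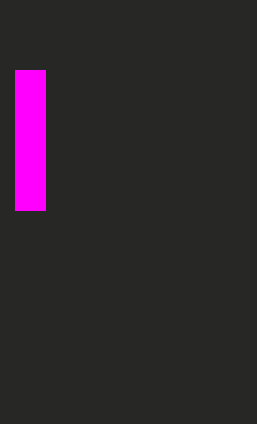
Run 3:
p = 15; q = 70; s = 45; t = 210; col = 'magenta'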